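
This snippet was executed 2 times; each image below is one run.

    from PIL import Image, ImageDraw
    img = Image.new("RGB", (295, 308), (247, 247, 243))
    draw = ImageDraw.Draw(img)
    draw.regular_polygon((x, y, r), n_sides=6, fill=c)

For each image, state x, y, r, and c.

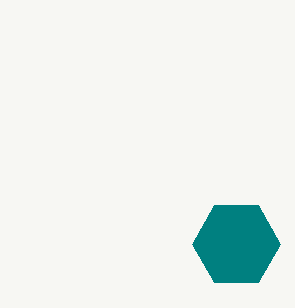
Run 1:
x = 236
y = 244
r = 44
c = 'teal'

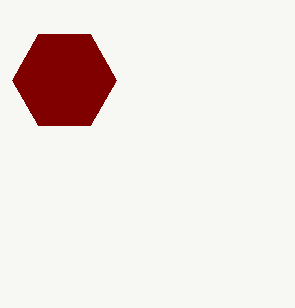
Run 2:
x = 64
y = 80
r = 52
c = 'maroon'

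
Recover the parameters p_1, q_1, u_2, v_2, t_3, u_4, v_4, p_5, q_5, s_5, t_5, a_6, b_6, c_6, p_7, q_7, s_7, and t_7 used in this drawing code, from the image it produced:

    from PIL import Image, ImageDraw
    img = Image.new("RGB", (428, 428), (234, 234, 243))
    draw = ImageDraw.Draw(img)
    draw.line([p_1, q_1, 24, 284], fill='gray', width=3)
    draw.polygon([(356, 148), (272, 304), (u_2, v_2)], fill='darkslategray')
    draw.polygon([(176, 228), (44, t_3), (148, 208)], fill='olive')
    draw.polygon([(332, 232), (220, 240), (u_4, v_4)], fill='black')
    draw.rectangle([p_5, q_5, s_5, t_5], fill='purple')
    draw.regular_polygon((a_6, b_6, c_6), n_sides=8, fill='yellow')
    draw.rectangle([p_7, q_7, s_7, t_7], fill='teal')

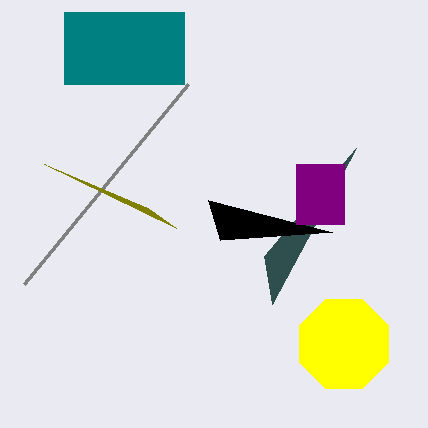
p_1 = 188, q_1 = 84, u_2 = 264, v_2 = 256, t_3 = 164, u_4 = 208, v_4 = 200, p_5 = 296, q_5 = 164, s_5 = 344, t_5 = 224, a_6 = 344, b_6 = 344, c_6 = 48, p_7 = 64, q_7 = 12, s_7 = 184, t_7 = 84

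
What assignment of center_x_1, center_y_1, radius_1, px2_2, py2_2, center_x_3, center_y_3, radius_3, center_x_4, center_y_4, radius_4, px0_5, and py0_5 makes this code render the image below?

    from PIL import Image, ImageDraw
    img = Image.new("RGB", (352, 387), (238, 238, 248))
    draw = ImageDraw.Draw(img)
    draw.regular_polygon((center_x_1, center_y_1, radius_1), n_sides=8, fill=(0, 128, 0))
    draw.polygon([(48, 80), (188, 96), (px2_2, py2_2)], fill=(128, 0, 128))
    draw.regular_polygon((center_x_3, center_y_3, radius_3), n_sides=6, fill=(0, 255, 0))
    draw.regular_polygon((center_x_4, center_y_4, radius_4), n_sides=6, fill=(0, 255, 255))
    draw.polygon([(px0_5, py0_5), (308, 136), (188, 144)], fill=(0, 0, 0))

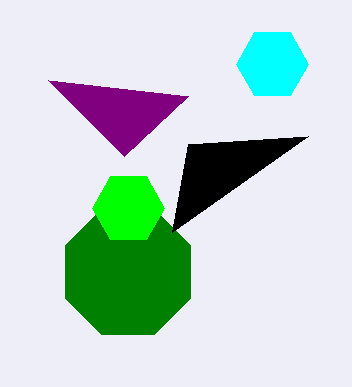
center_x_1 = 128; center_y_1 = 272; radius_1 = 68; px2_2 = 124; py2_2 = 156; center_x_3 = 128; center_y_3 = 208; radius_3 = 36; center_x_4 = 272; center_y_4 = 64; radius_4 = 36; px0_5 = 172; py0_5 = 232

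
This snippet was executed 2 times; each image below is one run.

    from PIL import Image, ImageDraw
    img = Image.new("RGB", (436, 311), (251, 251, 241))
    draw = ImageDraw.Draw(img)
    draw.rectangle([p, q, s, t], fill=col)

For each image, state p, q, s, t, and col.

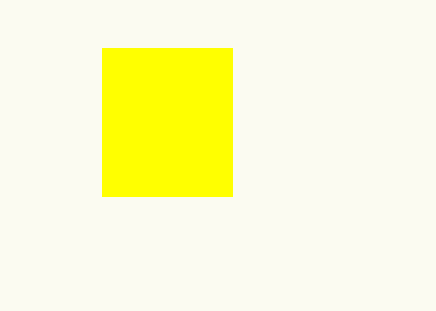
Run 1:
p = 102
q = 48
s = 232
t = 196
col = 'yellow'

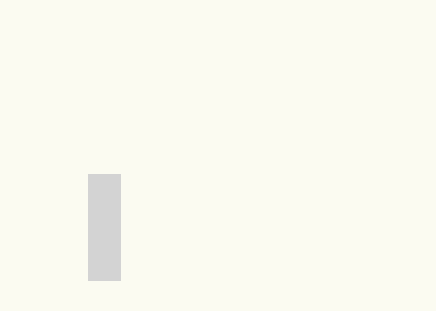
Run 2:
p = 88
q = 174
s = 120
t = 280
col = 'lightgray'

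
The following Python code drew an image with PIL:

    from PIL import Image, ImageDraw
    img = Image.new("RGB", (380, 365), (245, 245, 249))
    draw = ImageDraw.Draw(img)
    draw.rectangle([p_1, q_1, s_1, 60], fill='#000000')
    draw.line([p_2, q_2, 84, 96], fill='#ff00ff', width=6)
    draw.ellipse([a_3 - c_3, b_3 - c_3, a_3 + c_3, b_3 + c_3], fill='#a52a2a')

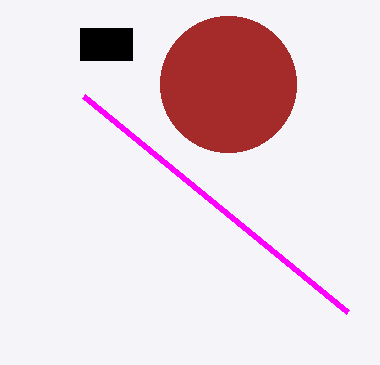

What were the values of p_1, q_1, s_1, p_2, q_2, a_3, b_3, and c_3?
p_1 = 80; q_1 = 28; s_1 = 132; p_2 = 348; q_2 = 312; a_3 = 228; b_3 = 84; c_3 = 68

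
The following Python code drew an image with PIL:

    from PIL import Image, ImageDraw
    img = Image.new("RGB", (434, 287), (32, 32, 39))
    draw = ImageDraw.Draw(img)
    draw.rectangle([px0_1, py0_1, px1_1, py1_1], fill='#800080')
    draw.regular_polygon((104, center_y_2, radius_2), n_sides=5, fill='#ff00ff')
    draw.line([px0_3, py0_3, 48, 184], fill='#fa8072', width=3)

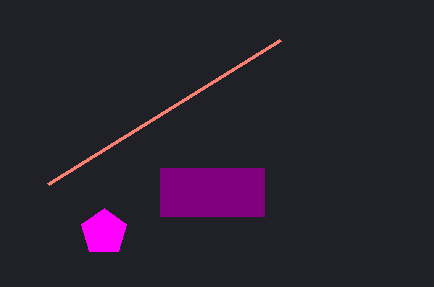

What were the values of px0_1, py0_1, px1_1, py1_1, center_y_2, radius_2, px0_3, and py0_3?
px0_1 = 160
py0_1 = 168
px1_1 = 264
py1_1 = 216
center_y_2 = 232
radius_2 = 24
px0_3 = 280
py0_3 = 40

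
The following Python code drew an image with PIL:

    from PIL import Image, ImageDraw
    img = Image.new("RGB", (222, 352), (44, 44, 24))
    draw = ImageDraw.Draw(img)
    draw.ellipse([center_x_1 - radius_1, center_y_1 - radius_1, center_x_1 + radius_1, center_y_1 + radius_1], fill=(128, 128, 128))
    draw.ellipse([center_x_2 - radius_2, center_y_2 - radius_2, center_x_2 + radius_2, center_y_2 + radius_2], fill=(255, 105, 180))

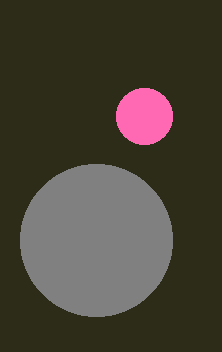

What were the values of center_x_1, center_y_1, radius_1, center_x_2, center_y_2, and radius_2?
center_x_1 = 96, center_y_1 = 240, radius_1 = 76, center_x_2 = 144, center_y_2 = 116, radius_2 = 28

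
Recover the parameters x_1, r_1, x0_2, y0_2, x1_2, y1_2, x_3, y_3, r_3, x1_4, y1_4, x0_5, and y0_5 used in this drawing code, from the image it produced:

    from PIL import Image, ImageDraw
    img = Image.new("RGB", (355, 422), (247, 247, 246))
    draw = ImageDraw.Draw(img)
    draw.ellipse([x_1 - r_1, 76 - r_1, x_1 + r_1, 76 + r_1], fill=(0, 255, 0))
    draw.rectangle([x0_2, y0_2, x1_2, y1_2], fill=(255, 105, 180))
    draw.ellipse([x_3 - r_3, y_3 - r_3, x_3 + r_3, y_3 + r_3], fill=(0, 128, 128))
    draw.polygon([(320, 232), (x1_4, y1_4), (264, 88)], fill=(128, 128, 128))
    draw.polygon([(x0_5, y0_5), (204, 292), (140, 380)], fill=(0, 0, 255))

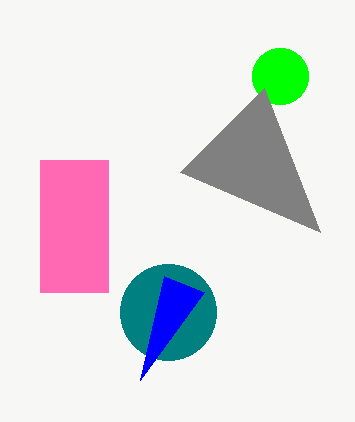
x_1 = 280; r_1 = 28; x0_2 = 40; y0_2 = 160; x1_2 = 108; y1_2 = 292; x_3 = 168; y_3 = 312; r_3 = 48; x1_4 = 180; y1_4 = 172; x0_5 = 164; y0_5 = 276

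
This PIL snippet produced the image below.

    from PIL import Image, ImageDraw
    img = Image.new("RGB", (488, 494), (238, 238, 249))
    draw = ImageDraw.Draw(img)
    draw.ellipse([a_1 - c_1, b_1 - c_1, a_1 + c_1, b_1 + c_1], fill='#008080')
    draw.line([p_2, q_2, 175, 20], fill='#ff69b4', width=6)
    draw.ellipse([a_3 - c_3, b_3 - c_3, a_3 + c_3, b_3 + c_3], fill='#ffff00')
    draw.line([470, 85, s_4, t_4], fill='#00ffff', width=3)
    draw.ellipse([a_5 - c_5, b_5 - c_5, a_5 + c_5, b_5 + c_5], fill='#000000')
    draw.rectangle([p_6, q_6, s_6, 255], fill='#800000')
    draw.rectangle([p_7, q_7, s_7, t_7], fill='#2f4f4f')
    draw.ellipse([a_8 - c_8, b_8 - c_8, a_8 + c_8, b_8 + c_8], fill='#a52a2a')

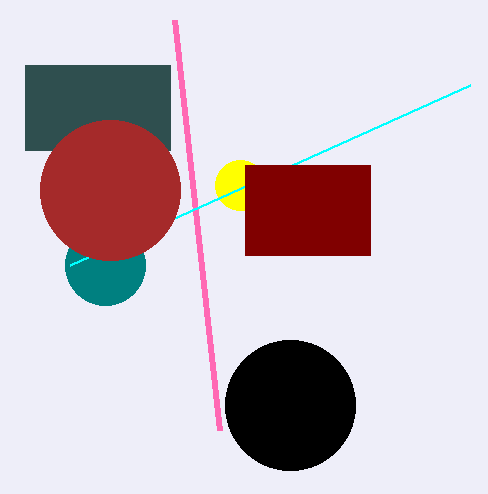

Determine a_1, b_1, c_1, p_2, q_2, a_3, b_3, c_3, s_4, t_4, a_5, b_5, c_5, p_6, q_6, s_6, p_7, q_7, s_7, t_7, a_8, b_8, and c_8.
a_1 = 105, b_1 = 265, c_1 = 40, p_2 = 220, q_2 = 430, a_3 = 240, b_3 = 185, c_3 = 25, s_4 = 70, t_4 = 265, a_5 = 290, b_5 = 405, c_5 = 65, p_6 = 245, q_6 = 165, s_6 = 370, p_7 = 25, q_7 = 65, s_7 = 170, t_7 = 150, a_8 = 110, b_8 = 190, c_8 = 70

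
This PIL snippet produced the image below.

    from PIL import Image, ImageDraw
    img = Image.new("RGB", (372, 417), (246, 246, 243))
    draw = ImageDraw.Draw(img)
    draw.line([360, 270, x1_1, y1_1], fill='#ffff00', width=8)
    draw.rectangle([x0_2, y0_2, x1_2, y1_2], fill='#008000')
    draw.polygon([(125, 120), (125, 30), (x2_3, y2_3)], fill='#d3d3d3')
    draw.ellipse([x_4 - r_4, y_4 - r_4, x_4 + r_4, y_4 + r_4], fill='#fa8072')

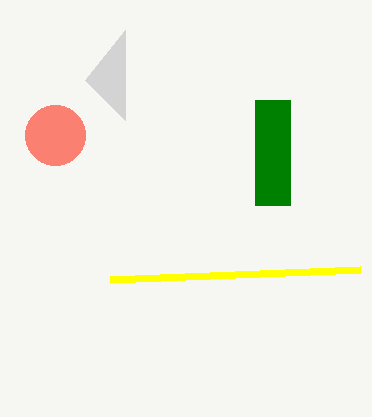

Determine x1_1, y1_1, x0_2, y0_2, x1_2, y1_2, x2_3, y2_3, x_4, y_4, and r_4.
x1_1 = 110; y1_1 = 280; x0_2 = 255; y0_2 = 100; x1_2 = 290; y1_2 = 205; x2_3 = 85; y2_3 = 80; x_4 = 55; y_4 = 135; r_4 = 30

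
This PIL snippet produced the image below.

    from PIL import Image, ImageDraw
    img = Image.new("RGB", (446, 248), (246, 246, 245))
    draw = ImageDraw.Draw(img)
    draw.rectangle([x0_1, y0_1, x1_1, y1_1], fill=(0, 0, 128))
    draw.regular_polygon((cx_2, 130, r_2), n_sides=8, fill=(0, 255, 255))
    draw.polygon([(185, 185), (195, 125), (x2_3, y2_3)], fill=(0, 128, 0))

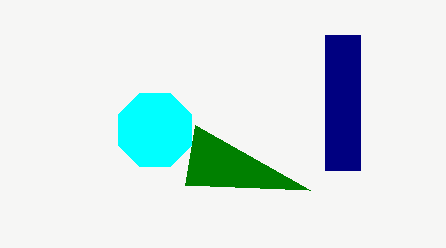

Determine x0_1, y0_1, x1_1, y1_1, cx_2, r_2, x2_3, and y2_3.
x0_1 = 325
y0_1 = 35
x1_1 = 360
y1_1 = 170
cx_2 = 155
r_2 = 40
x2_3 = 310
y2_3 = 190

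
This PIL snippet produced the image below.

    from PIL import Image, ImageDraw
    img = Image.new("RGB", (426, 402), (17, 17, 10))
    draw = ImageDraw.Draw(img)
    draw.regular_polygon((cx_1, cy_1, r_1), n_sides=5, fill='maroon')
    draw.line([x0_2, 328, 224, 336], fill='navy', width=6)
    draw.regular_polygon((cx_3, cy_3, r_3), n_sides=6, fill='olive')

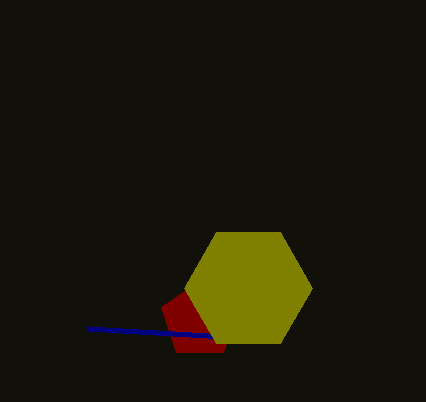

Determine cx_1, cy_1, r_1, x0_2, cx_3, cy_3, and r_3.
cx_1 = 200, cy_1 = 320, r_1 = 40, x0_2 = 88, cx_3 = 248, cy_3 = 288, r_3 = 64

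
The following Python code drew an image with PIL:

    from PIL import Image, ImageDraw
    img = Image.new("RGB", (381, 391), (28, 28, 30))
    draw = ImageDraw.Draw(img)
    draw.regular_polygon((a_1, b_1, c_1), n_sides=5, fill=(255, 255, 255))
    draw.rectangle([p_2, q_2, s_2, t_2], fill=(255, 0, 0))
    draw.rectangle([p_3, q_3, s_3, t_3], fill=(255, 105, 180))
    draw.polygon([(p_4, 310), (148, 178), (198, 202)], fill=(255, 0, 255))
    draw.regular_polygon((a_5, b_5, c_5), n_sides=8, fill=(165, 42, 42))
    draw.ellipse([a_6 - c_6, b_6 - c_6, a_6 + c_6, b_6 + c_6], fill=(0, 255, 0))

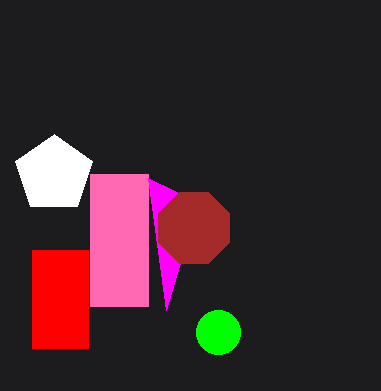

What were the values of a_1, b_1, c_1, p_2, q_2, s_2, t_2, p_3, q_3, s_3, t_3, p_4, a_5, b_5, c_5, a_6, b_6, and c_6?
a_1 = 54; b_1 = 174; c_1 = 40; p_2 = 32; q_2 = 250; s_2 = 88; t_2 = 348; p_3 = 90; q_3 = 174; s_3 = 148; t_3 = 306; p_4 = 166; a_5 = 194; b_5 = 228; c_5 = 38; a_6 = 218; b_6 = 332; c_6 = 22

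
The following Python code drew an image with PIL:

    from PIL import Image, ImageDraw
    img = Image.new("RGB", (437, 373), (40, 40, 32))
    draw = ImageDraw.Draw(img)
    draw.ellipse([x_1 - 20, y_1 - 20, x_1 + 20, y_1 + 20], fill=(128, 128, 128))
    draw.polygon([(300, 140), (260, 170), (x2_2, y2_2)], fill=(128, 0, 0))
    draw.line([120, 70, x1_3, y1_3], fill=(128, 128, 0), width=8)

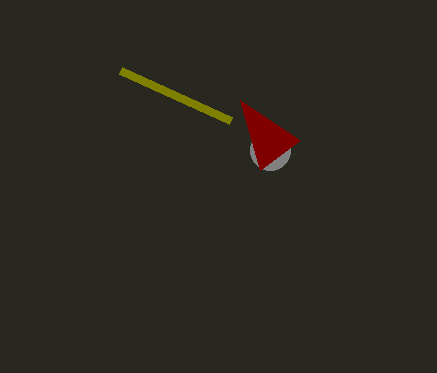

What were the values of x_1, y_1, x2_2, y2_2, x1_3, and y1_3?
x_1 = 270; y_1 = 150; x2_2 = 240; y2_2 = 100; x1_3 = 230; y1_3 = 120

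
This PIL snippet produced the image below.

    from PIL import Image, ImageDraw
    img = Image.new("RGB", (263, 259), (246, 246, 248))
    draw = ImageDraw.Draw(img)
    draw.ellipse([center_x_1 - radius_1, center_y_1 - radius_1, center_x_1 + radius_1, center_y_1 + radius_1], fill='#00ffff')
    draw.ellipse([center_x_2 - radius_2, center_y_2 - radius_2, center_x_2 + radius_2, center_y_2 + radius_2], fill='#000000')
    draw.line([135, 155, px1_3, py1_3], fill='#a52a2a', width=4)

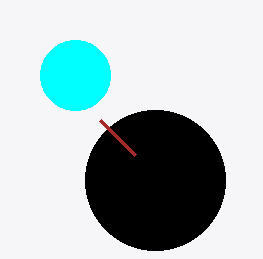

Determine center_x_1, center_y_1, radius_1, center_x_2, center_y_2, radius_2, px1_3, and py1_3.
center_x_1 = 75; center_y_1 = 75; radius_1 = 35; center_x_2 = 155; center_y_2 = 180; radius_2 = 70; px1_3 = 100; py1_3 = 120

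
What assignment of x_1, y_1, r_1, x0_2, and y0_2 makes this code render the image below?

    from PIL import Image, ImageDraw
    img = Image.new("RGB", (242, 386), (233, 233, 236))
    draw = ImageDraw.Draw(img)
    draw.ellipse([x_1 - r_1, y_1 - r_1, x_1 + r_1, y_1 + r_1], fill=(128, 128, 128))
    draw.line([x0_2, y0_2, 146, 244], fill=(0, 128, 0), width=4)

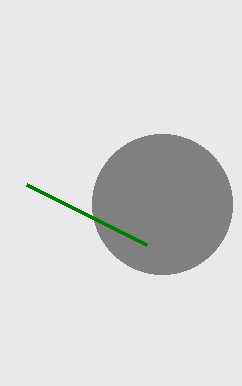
x_1 = 162
y_1 = 204
r_1 = 70
x0_2 = 26
y0_2 = 184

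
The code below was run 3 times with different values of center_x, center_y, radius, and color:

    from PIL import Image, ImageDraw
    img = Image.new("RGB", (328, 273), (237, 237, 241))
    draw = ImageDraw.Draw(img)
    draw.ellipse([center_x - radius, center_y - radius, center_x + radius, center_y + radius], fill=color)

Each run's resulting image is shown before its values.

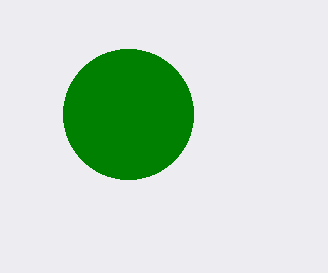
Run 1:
center_x = 128
center_y = 114
radius = 65
color = 'green'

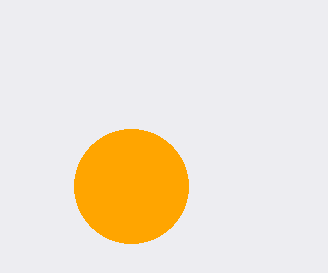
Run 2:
center_x = 131, center_y = 186, radius = 57, color = 'orange'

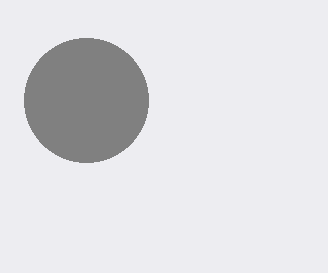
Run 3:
center_x = 86; center_y = 100; radius = 62; color = 'gray'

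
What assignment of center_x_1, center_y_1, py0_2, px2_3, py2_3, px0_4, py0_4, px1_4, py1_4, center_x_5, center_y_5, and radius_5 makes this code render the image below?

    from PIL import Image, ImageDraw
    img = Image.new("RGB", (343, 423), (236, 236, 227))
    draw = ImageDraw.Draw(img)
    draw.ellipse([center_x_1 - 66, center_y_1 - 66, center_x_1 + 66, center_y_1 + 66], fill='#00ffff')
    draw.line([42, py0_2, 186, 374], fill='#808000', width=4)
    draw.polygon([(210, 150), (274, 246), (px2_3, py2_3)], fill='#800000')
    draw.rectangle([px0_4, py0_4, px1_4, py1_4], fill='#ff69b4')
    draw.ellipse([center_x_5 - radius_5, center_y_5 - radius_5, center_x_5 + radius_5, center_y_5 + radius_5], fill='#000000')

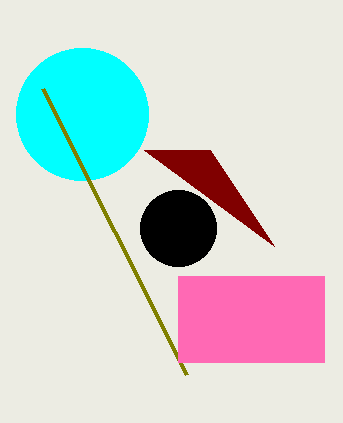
center_x_1 = 82
center_y_1 = 114
py0_2 = 88
px2_3 = 144
py2_3 = 150
px0_4 = 178
py0_4 = 276
px1_4 = 324
py1_4 = 362
center_x_5 = 178
center_y_5 = 228
radius_5 = 38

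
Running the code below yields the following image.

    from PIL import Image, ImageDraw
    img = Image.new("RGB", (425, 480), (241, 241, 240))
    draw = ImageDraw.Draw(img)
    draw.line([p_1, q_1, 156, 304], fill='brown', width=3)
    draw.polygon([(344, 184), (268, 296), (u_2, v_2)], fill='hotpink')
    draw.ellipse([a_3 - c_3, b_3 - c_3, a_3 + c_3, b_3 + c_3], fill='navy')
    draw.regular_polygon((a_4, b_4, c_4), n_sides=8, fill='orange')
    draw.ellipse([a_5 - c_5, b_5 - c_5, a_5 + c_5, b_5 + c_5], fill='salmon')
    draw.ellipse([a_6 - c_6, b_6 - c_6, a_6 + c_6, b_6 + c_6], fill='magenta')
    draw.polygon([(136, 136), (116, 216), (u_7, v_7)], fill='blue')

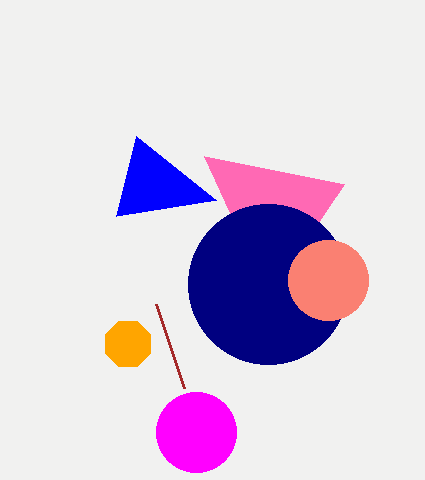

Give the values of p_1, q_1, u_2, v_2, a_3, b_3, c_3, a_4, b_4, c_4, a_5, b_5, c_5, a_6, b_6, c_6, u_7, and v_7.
p_1 = 184
q_1 = 388
u_2 = 204
v_2 = 156
a_3 = 268
b_3 = 284
c_3 = 80
a_4 = 128
b_4 = 344
c_4 = 24
a_5 = 328
b_5 = 280
c_5 = 40
a_6 = 196
b_6 = 432
c_6 = 40
u_7 = 216
v_7 = 200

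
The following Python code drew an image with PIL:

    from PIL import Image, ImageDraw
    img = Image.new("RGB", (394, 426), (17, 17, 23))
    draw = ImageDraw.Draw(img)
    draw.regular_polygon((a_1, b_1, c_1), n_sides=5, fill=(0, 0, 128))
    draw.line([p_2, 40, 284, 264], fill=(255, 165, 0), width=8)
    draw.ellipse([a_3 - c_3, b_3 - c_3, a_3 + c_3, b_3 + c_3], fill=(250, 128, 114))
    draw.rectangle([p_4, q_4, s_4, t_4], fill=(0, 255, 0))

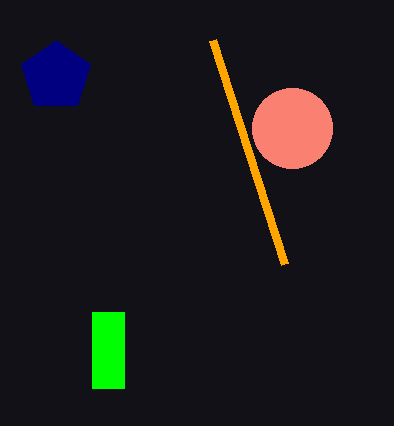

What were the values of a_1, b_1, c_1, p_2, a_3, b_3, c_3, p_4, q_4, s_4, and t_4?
a_1 = 56; b_1 = 76; c_1 = 36; p_2 = 212; a_3 = 292; b_3 = 128; c_3 = 40; p_4 = 92; q_4 = 312; s_4 = 124; t_4 = 388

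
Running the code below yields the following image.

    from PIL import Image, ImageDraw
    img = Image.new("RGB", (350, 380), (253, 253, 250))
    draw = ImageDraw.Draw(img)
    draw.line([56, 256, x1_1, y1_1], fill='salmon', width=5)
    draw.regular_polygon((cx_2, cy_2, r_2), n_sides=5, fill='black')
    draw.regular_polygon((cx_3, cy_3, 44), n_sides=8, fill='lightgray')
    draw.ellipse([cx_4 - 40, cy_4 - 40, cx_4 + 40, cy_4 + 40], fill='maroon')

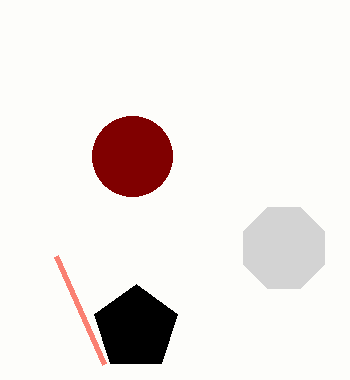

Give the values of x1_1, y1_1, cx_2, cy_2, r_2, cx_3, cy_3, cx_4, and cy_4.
x1_1 = 104, y1_1 = 364, cx_2 = 136, cy_2 = 328, r_2 = 44, cx_3 = 284, cy_3 = 248, cx_4 = 132, cy_4 = 156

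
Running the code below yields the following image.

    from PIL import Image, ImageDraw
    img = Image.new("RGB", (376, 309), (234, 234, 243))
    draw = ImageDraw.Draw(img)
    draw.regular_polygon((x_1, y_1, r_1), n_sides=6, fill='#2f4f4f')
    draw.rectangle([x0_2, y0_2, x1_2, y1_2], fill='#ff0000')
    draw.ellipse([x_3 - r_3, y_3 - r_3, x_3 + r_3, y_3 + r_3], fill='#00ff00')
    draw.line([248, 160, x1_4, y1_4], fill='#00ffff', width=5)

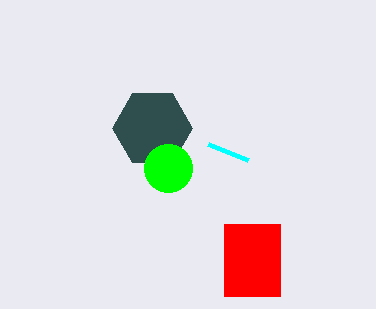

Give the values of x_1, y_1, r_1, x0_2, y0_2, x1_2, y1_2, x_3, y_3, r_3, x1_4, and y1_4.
x_1 = 152, y_1 = 128, r_1 = 40, x0_2 = 224, y0_2 = 224, x1_2 = 280, y1_2 = 296, x_3 = 168, y_3 = 168, r_3 = 24, x1_4 = 208, y1_4 = 144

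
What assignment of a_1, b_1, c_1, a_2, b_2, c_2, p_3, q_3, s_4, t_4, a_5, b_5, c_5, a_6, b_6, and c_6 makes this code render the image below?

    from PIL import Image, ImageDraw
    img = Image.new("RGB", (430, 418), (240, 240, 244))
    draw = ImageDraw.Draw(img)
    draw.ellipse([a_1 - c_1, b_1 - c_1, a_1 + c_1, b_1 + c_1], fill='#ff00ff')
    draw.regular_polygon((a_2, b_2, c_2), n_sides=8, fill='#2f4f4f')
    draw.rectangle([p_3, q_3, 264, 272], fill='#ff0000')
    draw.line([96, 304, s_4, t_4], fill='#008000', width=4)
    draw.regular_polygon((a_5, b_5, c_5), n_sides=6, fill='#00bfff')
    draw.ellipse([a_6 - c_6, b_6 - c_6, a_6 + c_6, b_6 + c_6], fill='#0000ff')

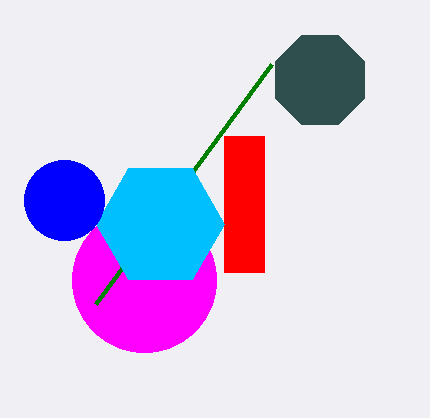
a_1 = 144
b_1 = 280
c_1 = 72
a_2 = 320
b_2 = 80
c_2 = 48
p_3 = 224
q_3 = 136
s_4 = 272
t_4 = 64
a_5 = 160
b_5 = 224
c_5 = 64
a_6 = 64
b_6 = 200
c_6 = 40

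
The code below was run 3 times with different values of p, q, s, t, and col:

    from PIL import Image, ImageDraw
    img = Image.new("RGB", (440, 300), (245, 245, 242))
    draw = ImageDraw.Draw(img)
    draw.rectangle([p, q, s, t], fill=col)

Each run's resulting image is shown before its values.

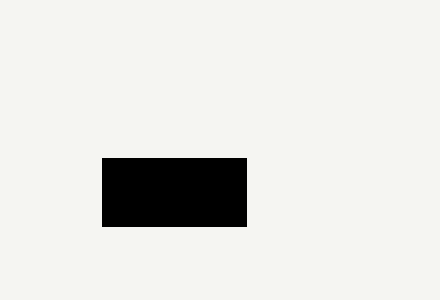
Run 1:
p = 102; q = 158; s = 246; t = 226; col = 'black'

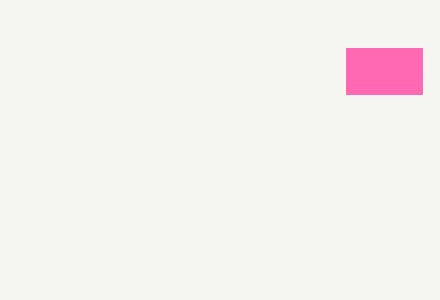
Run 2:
p = 346; q = 48; s = 422; t = 94; col = 'hotpink'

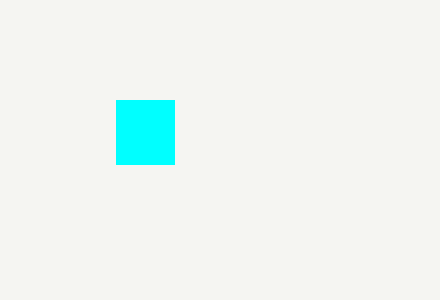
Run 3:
p = 116, q = 100, s = 174, t = 164, col = 'cyan'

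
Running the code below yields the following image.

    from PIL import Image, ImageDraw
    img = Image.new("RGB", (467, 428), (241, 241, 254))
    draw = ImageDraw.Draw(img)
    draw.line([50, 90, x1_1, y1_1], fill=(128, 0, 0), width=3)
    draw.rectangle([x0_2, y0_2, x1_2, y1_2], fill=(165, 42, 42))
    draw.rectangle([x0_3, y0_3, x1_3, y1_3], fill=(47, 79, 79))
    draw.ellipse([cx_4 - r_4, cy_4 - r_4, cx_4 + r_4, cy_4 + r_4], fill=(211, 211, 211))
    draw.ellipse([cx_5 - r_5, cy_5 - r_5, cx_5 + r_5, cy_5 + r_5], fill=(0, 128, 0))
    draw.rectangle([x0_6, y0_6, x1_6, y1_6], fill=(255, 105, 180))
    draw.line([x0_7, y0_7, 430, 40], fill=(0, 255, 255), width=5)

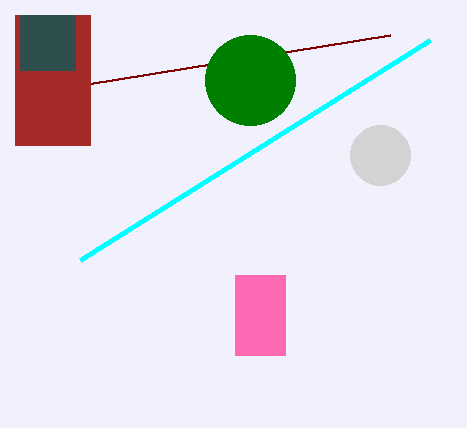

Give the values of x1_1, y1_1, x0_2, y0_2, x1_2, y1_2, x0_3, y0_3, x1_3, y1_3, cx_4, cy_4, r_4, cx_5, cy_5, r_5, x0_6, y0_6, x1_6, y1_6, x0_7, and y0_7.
x1_1 = 390; y1_1 = 35; x0_2 = 15; y0_2 = 15; x1_2 = 90; y1_2 = 145; x0_3 = 20; y0_3 = 15; x1_3 = 75; y1_3 = 70; cx_4 = 380; cy_4 = 155; r_4 = 30; cx_5 = 250; cy_5 = 80; r_5 = 45; x0_6 = 235; y0_6 = 275; x1_6 = 285; y1_6 = 355; x0_7 = 80; y0_7 = 260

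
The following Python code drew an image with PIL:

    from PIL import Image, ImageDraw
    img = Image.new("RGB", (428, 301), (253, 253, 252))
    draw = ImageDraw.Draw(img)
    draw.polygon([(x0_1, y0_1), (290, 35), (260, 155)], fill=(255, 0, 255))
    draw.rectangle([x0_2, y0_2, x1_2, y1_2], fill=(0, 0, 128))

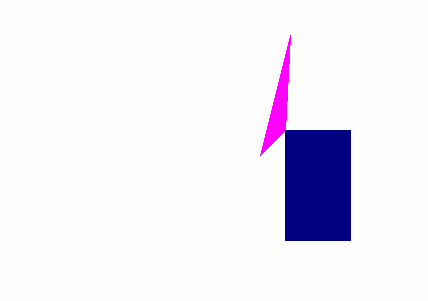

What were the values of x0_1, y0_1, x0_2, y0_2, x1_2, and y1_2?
x0_1 = 285, y0_1 = 130, x0_2 = 285, y0_2 = 130, x1_2 = 350, y1_2 = 240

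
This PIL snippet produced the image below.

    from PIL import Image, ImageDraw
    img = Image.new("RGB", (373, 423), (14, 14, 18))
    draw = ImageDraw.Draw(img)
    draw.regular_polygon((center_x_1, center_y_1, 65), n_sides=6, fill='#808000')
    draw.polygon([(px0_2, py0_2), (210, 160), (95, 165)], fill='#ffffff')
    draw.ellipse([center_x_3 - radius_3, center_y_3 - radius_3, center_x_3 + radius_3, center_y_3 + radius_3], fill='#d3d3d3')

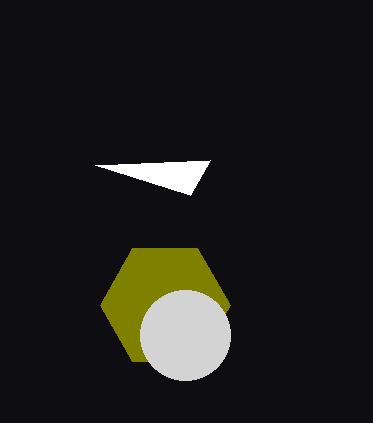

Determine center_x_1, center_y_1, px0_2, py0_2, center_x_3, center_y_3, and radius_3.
center_x_1 = 165; center_y_1 = 305; px0_2 = 190; py0_2 = 195; center_x_3 = 185; center_y_3 = 335; radius_3 = 45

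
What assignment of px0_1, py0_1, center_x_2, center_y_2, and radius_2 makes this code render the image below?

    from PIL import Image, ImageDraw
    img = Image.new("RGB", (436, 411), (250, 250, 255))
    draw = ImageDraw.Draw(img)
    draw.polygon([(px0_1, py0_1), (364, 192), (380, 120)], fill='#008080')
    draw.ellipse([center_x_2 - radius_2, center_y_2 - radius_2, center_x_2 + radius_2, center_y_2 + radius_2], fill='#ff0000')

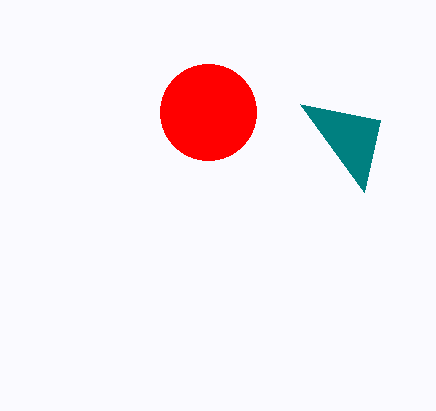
px0_1 = 300; py0_1 = 104; center_x_2 = 208; center_y_2 = 112; radius_2 = 48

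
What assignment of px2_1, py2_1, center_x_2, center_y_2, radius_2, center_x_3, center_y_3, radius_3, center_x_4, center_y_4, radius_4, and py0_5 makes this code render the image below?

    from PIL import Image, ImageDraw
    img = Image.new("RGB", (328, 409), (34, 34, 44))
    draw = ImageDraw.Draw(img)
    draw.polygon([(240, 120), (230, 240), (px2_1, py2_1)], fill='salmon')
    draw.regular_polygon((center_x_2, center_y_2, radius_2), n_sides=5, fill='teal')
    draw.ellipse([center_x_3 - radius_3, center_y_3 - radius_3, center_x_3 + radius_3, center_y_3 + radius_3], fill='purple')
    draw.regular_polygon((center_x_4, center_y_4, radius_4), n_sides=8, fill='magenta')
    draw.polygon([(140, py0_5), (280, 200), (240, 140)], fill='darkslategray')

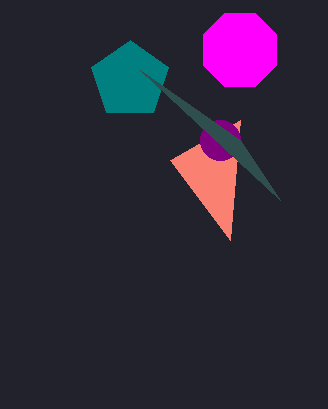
px2_1 = 170, py2_1 = 160, center_x_2 = 130, center_y_2 = 80, radius_2 = 40, center_x_3 = 220, center_y_3 = 140, radius_3 = 20, center_x_4 = 240, center_y_4 = 50, radius_4 = 40, py0_5 = 70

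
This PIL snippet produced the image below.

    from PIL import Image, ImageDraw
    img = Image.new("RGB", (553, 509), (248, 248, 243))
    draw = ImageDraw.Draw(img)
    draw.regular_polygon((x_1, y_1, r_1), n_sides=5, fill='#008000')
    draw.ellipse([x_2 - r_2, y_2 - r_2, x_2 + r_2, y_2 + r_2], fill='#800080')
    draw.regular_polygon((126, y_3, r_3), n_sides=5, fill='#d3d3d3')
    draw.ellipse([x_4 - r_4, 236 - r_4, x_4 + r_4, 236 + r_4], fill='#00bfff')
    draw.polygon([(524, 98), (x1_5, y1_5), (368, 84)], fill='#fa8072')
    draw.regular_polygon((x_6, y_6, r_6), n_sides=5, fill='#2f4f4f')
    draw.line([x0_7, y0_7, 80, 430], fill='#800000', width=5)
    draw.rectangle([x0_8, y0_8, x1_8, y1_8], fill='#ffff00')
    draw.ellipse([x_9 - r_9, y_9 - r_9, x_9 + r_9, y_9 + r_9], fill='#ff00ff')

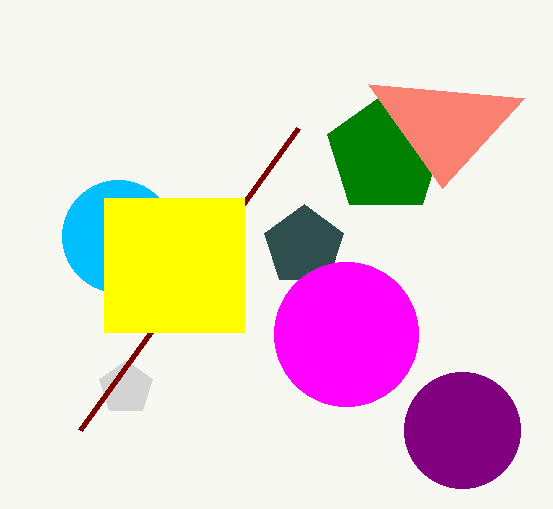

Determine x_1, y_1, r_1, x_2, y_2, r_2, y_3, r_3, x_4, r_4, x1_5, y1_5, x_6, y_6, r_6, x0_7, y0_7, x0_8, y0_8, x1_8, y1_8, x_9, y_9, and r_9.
x_1 = 386, y_1 = 154, r_1 = 62, x_2 = 462, y_2 = 430, r_2 = 58, y_3 = 388, r_3 = 28, x_4 = 118, r_4 = 56, x1_5 = 442, y1_5 = 188, x_6 = 304, y_6 = 246, r_6 = 42, x0_7 = 298, y0_7 = 128, x0_8 = 104, y0_8 = 198, x1_8 = 244, y1_8 = 332, x_9 = 346, y_9 = 334, r_9 = 72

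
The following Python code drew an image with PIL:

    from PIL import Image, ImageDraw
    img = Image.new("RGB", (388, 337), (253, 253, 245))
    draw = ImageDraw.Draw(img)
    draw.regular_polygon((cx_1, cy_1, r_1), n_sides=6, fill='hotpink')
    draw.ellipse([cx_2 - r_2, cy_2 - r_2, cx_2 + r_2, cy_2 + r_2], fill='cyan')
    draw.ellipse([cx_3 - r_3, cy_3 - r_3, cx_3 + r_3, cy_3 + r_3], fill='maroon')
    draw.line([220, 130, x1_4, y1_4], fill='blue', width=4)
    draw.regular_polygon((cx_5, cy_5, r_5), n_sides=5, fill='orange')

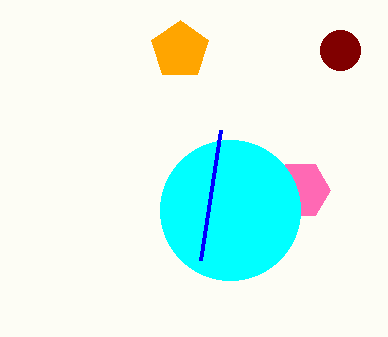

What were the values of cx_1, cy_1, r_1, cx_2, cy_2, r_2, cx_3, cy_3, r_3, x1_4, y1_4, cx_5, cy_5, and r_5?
cx_1 = 300
cy_1 = 190
r_1 = 30
cx_2 = 230
cy_2 = 210
r_2 = 70
cx_3 = 340
cy_3 = 50
r_3 = 20
x1_4 = 200
y1_4 = 260
cx_5 = 180
cy_5 = 50
r_5 = 30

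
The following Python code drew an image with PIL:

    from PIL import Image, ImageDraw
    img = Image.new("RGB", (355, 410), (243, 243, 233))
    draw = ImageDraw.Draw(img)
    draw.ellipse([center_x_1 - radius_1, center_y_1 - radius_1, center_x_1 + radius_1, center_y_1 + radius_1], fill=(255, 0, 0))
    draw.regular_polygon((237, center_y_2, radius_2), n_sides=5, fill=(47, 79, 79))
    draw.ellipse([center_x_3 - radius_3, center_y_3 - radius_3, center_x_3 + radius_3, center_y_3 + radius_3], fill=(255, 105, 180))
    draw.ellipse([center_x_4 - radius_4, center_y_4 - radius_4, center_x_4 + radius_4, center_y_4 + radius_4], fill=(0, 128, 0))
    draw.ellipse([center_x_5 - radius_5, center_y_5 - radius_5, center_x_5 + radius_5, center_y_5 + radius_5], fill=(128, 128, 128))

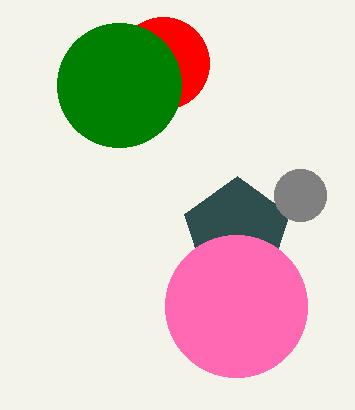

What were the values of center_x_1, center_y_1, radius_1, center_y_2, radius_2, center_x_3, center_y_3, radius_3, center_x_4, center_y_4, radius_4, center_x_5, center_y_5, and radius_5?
center_x_1 = 163, center_y_1 = 63, radius_1 = 46, center_y_2 = 231, radius_2 = 55, center_x_3 = 236, center_y_3 = 306, radius_3 = 71, center_x_4 = 119, center_y_4 = 85, radius_4 = 62, center_x_5 = 300, center_y_5 = 195, radius_5 = 26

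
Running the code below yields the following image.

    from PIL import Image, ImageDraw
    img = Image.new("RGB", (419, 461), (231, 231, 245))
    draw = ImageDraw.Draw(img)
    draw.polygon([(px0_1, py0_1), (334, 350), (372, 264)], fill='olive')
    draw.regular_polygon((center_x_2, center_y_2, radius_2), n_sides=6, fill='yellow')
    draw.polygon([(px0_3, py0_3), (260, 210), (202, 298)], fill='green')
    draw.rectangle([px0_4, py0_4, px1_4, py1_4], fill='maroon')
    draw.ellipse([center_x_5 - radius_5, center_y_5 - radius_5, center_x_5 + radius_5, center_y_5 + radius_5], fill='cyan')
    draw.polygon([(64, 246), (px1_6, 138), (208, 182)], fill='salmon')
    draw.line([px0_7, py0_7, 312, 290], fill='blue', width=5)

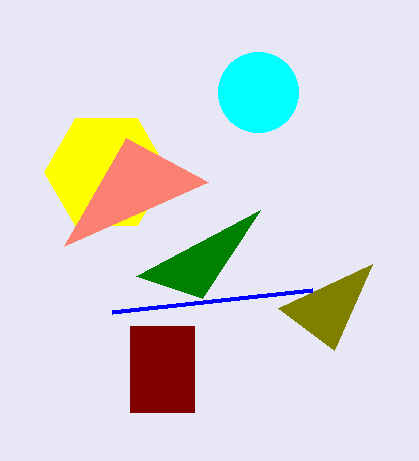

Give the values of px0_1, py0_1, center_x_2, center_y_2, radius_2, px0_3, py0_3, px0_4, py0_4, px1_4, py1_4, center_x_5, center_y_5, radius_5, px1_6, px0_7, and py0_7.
px0_1 = 278
py0_1 = 308
center_x_2 = 106
center_y_2 = 172
radius_2 = 62
px0_3 = 136
py0_3 = 276
px0_4 = 130
py0_4 = 326
px1_4 = 194
py1_4 = 412
center_x_5 = 258
center_y_5 = 92
radius_5 = 40
px1_6 = 126
px0_7 = 112
py0_7 = 312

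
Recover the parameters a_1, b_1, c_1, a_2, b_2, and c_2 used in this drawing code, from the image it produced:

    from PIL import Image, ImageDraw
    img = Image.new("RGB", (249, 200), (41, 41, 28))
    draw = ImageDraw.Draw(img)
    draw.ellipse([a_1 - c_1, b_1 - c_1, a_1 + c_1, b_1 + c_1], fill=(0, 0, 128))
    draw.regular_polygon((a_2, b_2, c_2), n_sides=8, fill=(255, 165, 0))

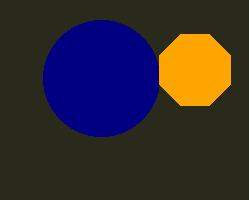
a_1 = 101; b_1 = 78; c_1 = 58; a_2 = 195; b_2 = 70; c_2 = 38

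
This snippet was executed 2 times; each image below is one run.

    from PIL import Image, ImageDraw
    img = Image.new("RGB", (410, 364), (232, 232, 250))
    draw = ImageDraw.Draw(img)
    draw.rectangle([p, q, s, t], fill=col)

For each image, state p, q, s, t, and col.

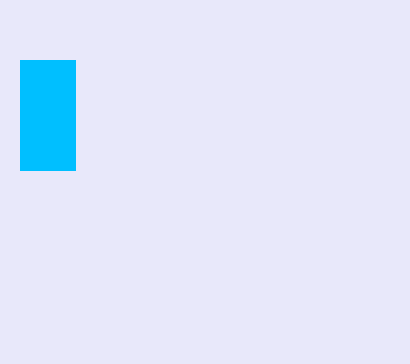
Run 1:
p = 20, q = 60, s = 75, t = 170, col = 'deepskyblue'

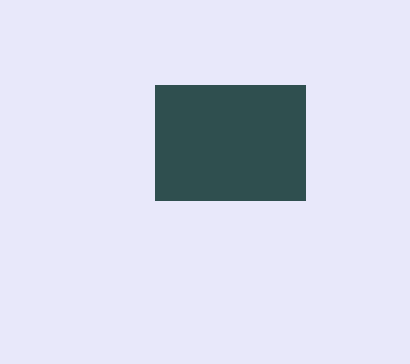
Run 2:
p = 155, q = 85, s = 305, t = 200, col = 'darkslategray'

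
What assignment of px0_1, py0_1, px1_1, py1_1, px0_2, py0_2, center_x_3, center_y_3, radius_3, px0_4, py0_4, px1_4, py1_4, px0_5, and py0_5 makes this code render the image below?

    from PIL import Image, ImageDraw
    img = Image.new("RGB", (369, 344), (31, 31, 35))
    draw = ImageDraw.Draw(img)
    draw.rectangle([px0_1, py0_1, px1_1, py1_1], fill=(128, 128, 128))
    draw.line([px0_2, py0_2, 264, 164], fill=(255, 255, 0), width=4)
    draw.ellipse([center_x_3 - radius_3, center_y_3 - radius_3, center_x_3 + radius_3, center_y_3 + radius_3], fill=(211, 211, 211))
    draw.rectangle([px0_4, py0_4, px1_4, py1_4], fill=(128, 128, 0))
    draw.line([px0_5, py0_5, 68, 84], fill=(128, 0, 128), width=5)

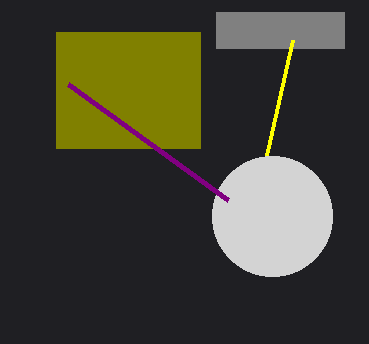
px0_1 = 216
py0_1 = 12
px1_1 = 344
py1_1 = 48
px0_2 = 292
py0_2 = 40
center_x_3 = 272
center_y_3 = 216
radius_3 = 60
px0_4 = 56
py0_4 = 32
px1_4 = 200
py1_4 = 148
px0_5 = 228
py0_5 = 200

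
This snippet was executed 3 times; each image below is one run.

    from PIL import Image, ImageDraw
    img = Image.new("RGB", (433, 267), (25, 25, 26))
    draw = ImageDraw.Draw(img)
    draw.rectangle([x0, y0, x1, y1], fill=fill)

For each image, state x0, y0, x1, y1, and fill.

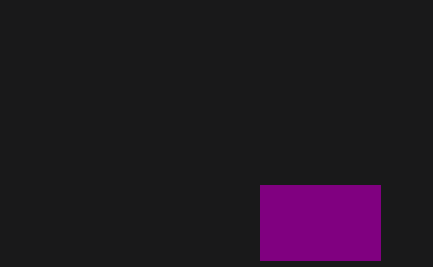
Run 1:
x0 = 260; y0 = 185; x1 = 380; y1 = 260; fill = 'purple'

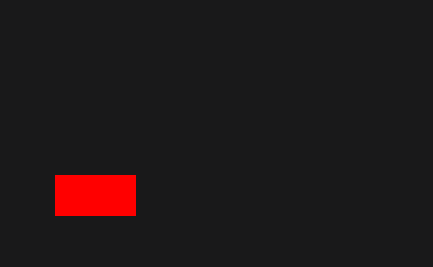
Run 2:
x0 = 55; y0 = 175; x1 = 135; y1 = 215; fill = 'red'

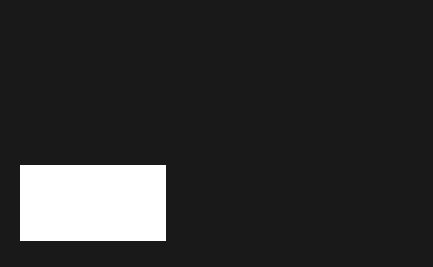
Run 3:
x0 = 20, y0 = 165, x1 = 165, y1 = 240, fill = 'white'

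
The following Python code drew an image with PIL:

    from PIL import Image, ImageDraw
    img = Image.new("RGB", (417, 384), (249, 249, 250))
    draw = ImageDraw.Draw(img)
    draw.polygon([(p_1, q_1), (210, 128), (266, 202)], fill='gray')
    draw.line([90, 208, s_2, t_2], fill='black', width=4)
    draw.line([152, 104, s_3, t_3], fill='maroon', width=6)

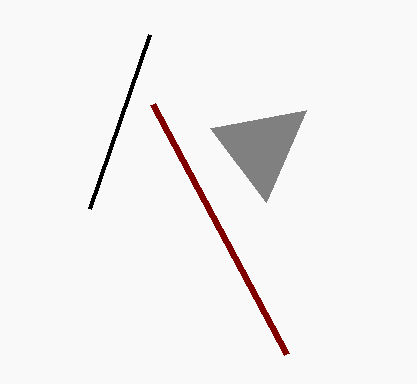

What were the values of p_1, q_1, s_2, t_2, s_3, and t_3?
p_1 = 306
q_1 = 110
s_2 = 150
t_2 = 34
s_3 = 286
t_3 = 354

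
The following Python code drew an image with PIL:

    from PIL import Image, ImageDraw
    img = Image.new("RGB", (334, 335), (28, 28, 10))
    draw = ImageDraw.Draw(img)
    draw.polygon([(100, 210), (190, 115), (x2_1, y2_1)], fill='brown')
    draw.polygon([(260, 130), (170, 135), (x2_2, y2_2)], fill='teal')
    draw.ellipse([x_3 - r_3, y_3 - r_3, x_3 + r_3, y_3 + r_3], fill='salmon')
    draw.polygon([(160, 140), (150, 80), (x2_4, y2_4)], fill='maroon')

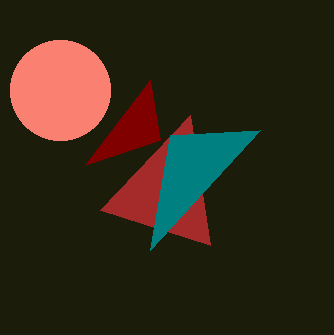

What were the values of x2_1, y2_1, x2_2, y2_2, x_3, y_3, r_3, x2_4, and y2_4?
x2_1 = 210, y2_1 = 245, x2_2 = 150, y2_2 = 250, x_3 = 60, y_3 = 90, r_3 = 50, x2_4 = 85, y2_4 = 165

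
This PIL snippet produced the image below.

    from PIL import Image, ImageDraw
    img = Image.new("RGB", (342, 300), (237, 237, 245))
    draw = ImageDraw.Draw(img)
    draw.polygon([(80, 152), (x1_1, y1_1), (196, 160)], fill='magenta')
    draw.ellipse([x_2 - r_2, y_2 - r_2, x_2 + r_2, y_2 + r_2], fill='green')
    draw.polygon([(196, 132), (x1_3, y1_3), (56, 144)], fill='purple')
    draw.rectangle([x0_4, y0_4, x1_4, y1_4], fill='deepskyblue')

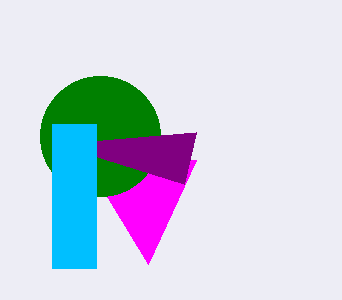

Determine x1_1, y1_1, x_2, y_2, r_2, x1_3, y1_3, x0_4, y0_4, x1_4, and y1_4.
x1_1 = 148
y1_1 = 264
x_2 = 100
y_2 = 136
r_2 = 60
x1_3 = 184
y1_3 = 184
x0_4 = 52
y0_4 = 124
x1_4 = 96
y1_4 = 268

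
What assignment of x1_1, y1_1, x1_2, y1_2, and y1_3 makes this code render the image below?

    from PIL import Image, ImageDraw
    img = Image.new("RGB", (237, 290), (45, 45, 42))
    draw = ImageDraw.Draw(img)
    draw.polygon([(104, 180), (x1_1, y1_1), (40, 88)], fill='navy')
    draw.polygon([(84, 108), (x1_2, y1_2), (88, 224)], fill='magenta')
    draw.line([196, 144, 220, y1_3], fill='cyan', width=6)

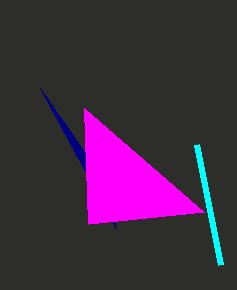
x1_1 = 116
y1_1 = 228
x1_2 = 204
y1_2 = 212
y1_3 = 264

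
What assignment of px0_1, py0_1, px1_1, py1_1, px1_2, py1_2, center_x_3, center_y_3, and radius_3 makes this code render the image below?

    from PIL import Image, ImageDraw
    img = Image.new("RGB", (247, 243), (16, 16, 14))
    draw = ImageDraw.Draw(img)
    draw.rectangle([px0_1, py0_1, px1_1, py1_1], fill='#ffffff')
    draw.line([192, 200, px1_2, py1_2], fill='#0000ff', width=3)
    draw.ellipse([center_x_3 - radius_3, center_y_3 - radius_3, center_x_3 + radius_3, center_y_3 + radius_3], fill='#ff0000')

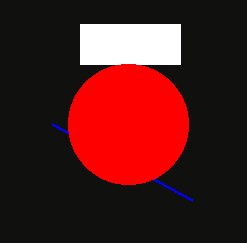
px0_1 = 80, py0_1 = 24, px1_1 = 180, py1_1 = 64, px1_2 = 52, py1_2 = 124, center_x_3 = 128, center_y_3 = 124, radius_3 = 60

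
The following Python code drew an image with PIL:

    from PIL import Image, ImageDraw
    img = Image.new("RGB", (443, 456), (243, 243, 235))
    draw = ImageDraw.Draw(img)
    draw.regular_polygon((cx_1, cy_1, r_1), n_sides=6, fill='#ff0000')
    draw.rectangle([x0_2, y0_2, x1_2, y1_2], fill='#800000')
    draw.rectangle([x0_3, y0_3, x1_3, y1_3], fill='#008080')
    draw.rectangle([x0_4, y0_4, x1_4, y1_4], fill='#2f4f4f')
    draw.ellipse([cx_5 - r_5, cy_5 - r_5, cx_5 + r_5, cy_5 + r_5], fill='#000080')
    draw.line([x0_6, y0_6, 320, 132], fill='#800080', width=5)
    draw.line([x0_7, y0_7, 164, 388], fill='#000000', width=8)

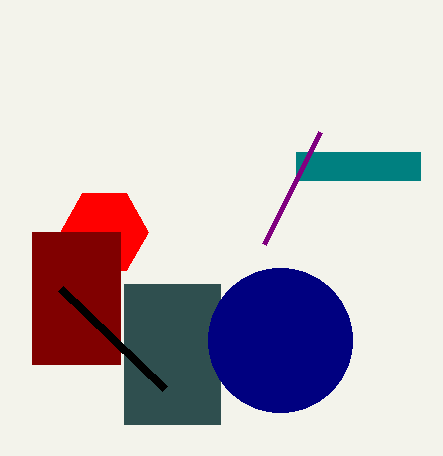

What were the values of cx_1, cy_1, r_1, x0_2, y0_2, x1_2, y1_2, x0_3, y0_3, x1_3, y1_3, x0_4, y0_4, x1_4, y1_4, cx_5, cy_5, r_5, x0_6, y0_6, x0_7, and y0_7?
cx_1 = 104, cy_1 = 232, r_1 = 44, x0_2 = 32, y0_2 = 232, x1_2 = 120, y1_2 = 364, x0_3 = 296, y0_3 = 152, x1_3 = 420, y1_3 = 180, x0_4 = 124, y0_4 = 284, x1_4 = 220, y1_4 = 424, cx_5 = 280, cy_5 = 340, r_5 = 72, x0_6 = 264, y0_6 = 244, x0_7 = 60, y0_7 = 288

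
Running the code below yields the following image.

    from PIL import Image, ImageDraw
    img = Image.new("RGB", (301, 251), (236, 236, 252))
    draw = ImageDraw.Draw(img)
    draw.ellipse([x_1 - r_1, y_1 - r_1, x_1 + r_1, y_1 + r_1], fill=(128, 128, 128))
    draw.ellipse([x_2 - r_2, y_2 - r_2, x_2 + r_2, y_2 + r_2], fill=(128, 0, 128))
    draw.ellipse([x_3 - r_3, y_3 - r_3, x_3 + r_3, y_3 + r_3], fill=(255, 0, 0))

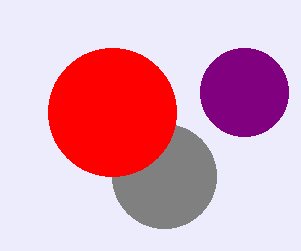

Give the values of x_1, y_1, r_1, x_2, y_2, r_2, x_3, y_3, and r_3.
x_1 = 164, y_1 = 176, r_1 = 52, x_2 = 244, y_2 = 92, r_2 = 44, x_3 = 112, y_3 = 112, r_3 = 64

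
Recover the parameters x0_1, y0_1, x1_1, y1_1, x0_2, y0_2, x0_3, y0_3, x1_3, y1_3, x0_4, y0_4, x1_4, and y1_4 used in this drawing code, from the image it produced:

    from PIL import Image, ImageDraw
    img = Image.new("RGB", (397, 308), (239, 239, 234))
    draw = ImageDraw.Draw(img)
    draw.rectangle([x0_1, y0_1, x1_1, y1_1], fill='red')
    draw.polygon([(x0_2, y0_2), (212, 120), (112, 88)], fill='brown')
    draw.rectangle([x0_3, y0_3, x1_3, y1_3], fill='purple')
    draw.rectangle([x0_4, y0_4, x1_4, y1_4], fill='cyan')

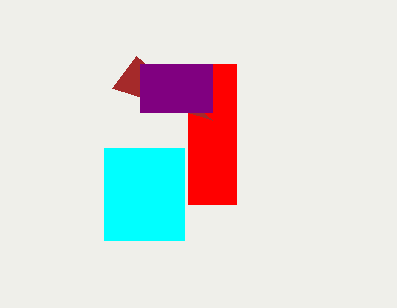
x0_1 = 188; y0_1 = 64; x1_1 = 236; y1_1 = 204; x0_2 = 136; y0_2 = 56; x0_3 = 140; y0_3 = 64; x1_3 = 212; y1_3 = 112; x0_4 = 104; y0_4 = 148; x1_4 = 184; y1_4 = 240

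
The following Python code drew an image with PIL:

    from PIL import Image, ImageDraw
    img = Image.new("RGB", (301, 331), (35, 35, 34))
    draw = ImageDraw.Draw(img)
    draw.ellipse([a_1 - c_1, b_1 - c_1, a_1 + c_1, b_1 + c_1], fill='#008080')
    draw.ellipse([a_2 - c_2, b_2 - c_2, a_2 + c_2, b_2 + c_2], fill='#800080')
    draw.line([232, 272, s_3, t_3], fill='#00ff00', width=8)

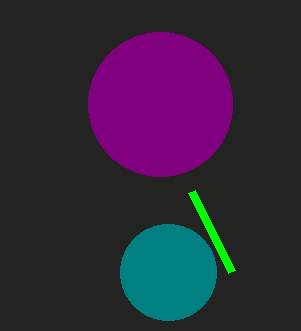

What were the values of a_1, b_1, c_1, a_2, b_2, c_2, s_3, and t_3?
a_1 = 168, b_1 = 272, c_1 = 48, a_2 = 160, b_2 = 104, c_2 = 72, s_3 = 192, t_3 = 192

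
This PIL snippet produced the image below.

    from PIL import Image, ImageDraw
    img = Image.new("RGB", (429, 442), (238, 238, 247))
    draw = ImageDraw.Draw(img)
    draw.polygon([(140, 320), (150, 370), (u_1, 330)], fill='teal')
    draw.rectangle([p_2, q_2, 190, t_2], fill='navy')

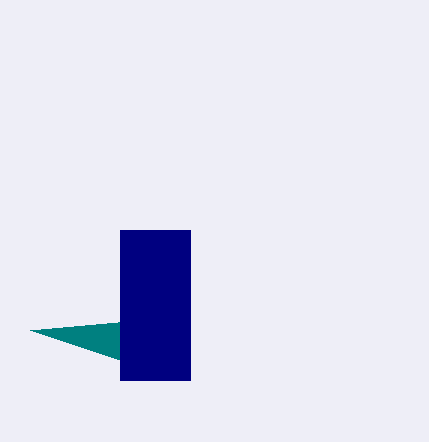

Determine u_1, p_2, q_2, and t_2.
u_1 = 30
p_2 = 120
q_2 = 230
t_2 = 380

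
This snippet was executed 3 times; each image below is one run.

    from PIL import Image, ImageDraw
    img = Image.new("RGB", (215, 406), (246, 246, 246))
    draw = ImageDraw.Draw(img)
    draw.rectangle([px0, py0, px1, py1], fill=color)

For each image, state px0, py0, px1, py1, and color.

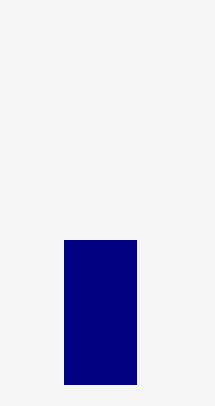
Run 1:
px0 = 64; py0 = 240; px1 = 136; py1 = 384; color = 'navy'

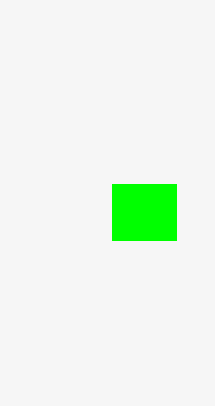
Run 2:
px0 = 112
py0 = 184
px1 = 176
py1 = 240
color = 'lime'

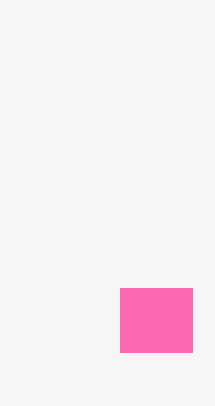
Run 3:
px0 = 120, py0 = 288, px1 = 192, py1 = 352, color = 'hotpink'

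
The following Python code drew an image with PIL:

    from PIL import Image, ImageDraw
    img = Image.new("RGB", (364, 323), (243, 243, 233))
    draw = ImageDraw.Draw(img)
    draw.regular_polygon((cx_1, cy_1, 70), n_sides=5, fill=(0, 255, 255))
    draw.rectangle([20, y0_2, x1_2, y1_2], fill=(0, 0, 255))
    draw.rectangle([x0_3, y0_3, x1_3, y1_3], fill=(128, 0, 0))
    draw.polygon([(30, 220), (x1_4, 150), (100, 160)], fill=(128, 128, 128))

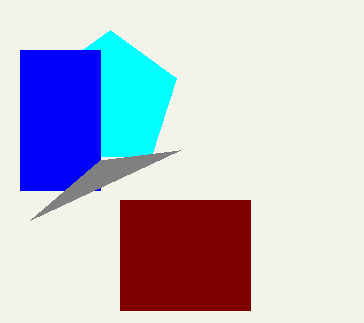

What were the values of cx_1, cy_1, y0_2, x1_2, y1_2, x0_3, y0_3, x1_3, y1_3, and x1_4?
cx_1 = 110, cy_1 = 100, y0_2 = 50, x1_2 = 100, y1_2 = 190, x0_3 = 120, y0_3 = 200, x1_3 = 250, y1_3 = 310, x1_4 = 180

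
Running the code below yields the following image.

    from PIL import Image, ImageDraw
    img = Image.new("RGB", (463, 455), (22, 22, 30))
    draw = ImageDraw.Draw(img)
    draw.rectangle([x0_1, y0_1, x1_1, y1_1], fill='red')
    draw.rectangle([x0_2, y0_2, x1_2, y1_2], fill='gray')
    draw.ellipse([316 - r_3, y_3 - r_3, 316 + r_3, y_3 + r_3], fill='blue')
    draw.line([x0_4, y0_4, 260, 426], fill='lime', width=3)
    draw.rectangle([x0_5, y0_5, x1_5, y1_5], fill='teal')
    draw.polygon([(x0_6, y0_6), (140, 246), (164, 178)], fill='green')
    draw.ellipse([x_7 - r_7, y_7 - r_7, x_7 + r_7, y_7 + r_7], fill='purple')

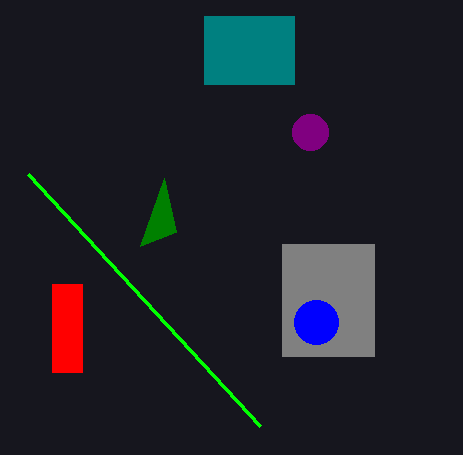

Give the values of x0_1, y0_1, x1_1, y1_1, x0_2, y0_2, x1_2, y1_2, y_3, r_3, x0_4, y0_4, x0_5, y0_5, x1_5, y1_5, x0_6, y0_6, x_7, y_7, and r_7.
x0_1 = 52, y0_1 = 284, x1_1 = 82, y1_1 = 372, x0_2 = 282, y0_2 = 244, x1_2 = 374, y1_2 = 356, y_3 = 322, r_3 = 22, x0_4 = 28, y0_4 = 174, x0_5 = 204, y0_5 = 16, x1_5 = 294, y1_5 = 84, x0_6 = 176, y0_6 = 232, x_7 = 310, y_7 = 132, r_7 = 18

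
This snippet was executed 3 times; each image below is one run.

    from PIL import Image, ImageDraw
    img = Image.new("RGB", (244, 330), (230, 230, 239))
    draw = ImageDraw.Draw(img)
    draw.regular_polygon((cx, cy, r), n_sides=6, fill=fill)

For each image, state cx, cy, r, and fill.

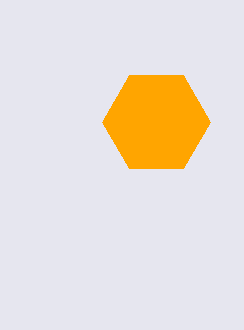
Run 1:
cx = 156, cy = 122, r = 54, fill = 'orange'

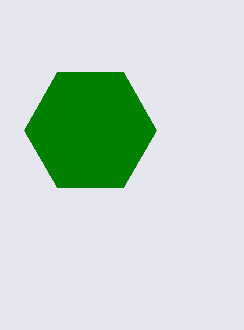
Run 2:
cx = 90; cy = 130; r = 66; fill = 'green'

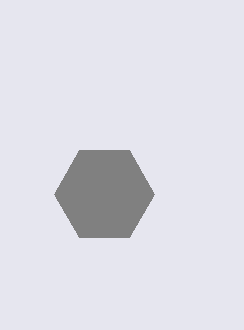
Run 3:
cx = 104, cy = 194, r = 50, fill = 'gray'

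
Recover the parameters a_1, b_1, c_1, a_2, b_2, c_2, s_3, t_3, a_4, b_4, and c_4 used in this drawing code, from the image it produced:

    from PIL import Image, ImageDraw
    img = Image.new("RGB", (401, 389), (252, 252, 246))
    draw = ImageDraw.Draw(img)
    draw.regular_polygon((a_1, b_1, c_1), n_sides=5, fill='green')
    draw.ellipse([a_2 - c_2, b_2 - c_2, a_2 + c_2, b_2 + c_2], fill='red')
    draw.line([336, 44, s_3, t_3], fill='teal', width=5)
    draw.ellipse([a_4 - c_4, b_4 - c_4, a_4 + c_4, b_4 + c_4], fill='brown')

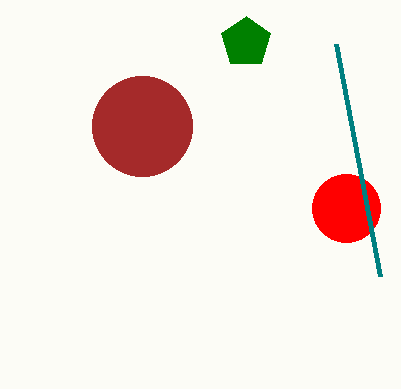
a_1 = 246
b_1 = 42
c_1 = 26
a_2 = 346
b_2 = 208
c_2 = 34
s_3 = 380
t_3 = 276
a_4 = 142
b_4 = 126
c_4 = 50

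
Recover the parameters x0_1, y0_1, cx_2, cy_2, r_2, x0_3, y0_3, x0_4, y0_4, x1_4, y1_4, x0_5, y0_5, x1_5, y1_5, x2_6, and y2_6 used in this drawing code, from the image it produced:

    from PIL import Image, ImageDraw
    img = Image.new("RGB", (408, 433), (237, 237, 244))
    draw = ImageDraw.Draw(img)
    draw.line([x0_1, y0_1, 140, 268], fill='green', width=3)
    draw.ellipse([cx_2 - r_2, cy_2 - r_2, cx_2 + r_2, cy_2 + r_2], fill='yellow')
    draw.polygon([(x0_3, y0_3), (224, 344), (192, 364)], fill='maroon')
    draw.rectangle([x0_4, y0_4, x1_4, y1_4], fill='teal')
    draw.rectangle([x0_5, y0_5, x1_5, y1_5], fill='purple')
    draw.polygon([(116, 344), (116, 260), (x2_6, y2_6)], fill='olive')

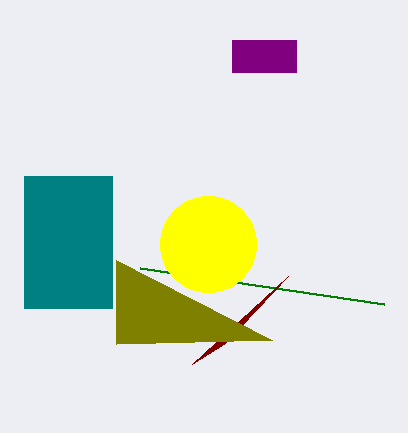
x0_1 = 384; y0_1 = 304; cx_2 = 208; cy_2 = 244; r_2 = 48; x0_3 = 288; y0_3 = 276; x0_4 = 24; y0_4 = 176; x1_4 = 112; y1_4 = 308; x0_5 = 232; y0_5 = 40; x1_5 = 296; y1_5 = 72; x2_6 = 272; y2_6 = 340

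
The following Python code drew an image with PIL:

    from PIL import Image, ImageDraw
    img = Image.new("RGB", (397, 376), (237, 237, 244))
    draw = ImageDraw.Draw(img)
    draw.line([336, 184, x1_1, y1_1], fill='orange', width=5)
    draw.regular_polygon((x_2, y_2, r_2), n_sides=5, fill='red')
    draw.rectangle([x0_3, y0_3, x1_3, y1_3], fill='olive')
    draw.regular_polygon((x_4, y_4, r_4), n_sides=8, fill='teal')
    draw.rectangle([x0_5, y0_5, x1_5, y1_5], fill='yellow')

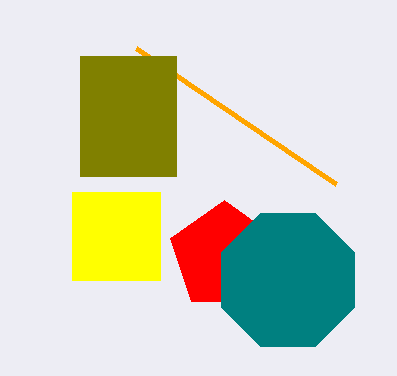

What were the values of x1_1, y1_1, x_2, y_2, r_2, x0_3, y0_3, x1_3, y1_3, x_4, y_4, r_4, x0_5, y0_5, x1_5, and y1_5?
x1_1 = 136; y1_1 = 48; x_2 = 224; y_2 = 256; r_2 = 56; x0_3 = 80; y0_3 = 56; x1_3 = 176; y1_3 = 176; x_4 = 288; y_4 = 280; r_4 = 72; x0_5 = 72; y0_5 = 192; x1_5 = 160; y1_5 = 280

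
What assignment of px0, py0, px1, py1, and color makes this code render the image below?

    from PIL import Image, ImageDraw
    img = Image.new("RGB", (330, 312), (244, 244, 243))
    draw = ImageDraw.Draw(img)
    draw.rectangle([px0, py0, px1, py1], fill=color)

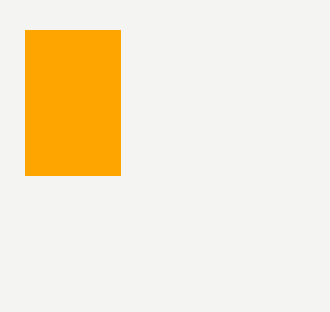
px0 = 25
py0 = 30
px1 = 120
py1 = 175
color = 'orange'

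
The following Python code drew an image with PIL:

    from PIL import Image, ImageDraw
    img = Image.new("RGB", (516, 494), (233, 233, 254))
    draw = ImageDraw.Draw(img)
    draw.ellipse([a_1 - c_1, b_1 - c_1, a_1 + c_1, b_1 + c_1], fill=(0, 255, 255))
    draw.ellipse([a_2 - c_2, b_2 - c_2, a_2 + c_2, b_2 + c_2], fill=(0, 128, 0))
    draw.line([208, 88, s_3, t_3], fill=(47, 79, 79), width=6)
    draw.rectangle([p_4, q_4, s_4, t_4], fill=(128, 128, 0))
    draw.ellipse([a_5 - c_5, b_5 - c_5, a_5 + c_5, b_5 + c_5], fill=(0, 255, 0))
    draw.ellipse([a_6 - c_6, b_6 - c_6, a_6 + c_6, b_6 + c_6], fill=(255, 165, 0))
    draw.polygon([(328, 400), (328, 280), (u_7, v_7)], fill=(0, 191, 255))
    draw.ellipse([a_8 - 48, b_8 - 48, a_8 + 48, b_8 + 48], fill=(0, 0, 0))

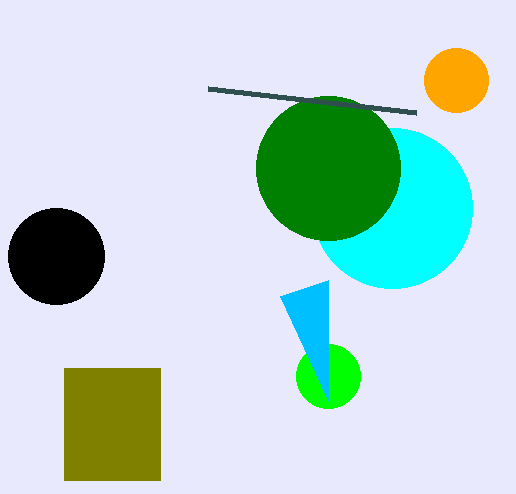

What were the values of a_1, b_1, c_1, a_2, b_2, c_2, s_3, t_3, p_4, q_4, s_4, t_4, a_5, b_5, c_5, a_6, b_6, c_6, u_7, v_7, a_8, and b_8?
a_1 = 392
b_1 = 208
c_1 = 80
a_2 = 328
b_2 = 168
c_2 = 72
s_3 = 416
t_3 = 112
p_4 = 64
q_4 = 368
s_4 = 160
t_4 = 480
a_5 = 328
b_5 = 376
c_5 = 32
a_6 = 456
b_6 = 80
c_6 = 32
u_7 = 280
v_7 = 296
a_8 = 56
b_8 = 256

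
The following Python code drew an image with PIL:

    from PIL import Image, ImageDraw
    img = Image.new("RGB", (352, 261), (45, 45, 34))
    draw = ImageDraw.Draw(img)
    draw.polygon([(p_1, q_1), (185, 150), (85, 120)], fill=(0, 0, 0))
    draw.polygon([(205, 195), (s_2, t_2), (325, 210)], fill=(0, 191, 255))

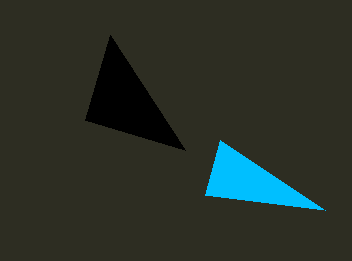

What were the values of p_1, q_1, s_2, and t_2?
p_1 = 110, q_1 = 35, s_2 = 220, t_2 = 140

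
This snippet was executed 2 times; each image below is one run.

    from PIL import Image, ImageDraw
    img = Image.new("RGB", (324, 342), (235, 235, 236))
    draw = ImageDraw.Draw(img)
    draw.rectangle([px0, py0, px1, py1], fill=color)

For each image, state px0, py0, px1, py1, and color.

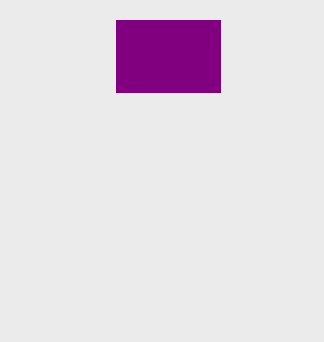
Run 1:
px0 = 116, py0 = 20, px1 = 220, py1 = 92, color = 'purple'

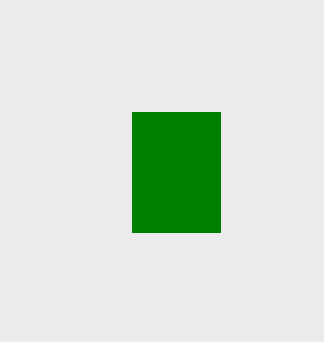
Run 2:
px0 = 132
py0 = 112
px1 = 220
py1 = 232
color = 'green'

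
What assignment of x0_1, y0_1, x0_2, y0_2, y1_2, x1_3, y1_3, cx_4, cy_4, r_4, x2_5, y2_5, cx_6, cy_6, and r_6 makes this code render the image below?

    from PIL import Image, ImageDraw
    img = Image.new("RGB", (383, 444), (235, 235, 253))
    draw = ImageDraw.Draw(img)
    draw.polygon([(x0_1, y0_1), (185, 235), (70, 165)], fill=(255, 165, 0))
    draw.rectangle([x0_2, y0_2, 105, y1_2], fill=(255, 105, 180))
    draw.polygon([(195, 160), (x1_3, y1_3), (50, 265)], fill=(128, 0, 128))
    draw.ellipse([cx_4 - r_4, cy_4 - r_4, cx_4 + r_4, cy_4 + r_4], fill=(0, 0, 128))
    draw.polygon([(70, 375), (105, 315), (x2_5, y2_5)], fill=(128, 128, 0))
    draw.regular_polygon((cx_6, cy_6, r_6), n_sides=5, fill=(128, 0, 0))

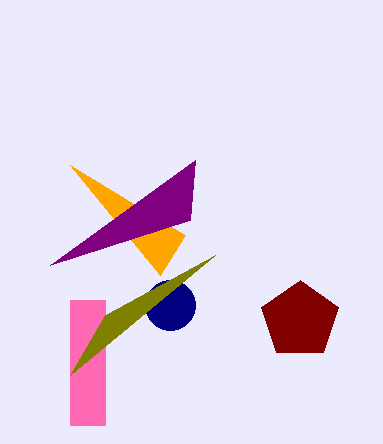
x0_1 = 160
y0_1 = 275
x0_2 = 70
y0_2 = 300
y1_2 = 425
x1_3 = 190
y1_3 = 220
cx_4 = 170
cy_4 = 305
r_4 = 25
x2_5 = 215
y2_5 = 255
cx_6 = 300
cy_6 = 320
r_6 = 40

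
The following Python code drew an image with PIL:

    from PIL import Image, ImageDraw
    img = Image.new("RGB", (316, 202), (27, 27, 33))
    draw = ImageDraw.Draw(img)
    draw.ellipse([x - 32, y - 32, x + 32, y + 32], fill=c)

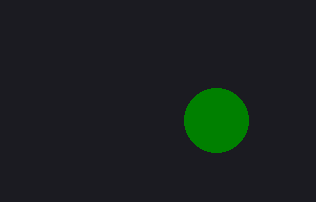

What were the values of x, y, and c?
x = 216, y = 120, c = 'green'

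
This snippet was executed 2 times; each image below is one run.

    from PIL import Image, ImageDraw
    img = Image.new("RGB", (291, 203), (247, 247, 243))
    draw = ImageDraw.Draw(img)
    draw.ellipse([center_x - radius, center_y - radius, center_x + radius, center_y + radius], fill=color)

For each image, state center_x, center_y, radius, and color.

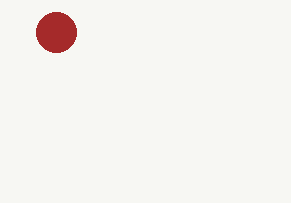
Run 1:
center_x = 56, center_y = 32, radius = 20, color = 'brown'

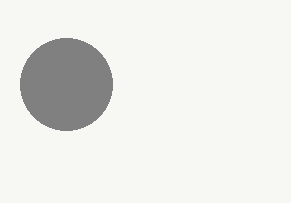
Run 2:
center_x = 66, center_y = 84, radius = 46, color = 'gray'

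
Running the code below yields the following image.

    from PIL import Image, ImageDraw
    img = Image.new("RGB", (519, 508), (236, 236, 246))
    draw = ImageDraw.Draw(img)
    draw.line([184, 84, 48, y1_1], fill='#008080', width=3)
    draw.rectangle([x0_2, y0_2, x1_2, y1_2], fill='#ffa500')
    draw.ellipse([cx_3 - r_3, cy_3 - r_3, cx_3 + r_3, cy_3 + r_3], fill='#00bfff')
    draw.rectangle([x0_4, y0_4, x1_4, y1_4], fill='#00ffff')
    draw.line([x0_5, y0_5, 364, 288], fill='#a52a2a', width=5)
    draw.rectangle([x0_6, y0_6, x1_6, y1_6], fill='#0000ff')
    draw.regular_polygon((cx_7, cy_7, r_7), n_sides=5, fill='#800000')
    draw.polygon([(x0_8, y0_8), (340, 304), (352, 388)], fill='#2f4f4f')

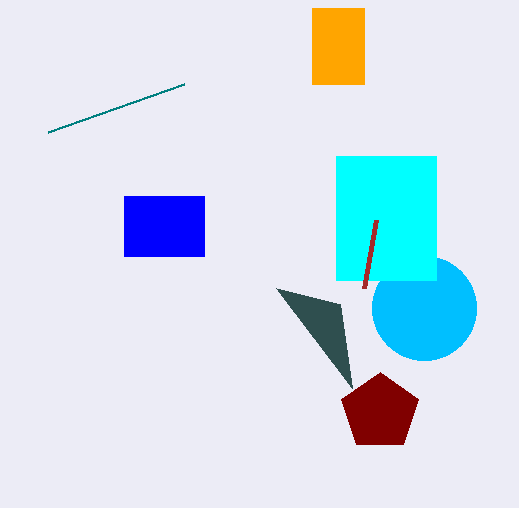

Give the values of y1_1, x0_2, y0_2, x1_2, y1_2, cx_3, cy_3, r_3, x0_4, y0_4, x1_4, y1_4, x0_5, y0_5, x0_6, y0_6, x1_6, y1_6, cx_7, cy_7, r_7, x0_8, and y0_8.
y1_1 = 132; x0_2 = 312; y0_2 = 8; x1_2 = 364; y1_2 = 84; cx_3 = 424; cy_3 = 308; r_3 = 52; x0_4 = 336; y0_4 = 156; x1_4 = 436; y1_4 = 280; x0_5 = 376; y0_5 = 220; x0_6 = 124; y0_6 = 196; x1_6 = 204; y1_6 = 256; cx_7 = 380; cy_7 = 412; r_7 = 40; x0_8 = 276; y0_8 = 288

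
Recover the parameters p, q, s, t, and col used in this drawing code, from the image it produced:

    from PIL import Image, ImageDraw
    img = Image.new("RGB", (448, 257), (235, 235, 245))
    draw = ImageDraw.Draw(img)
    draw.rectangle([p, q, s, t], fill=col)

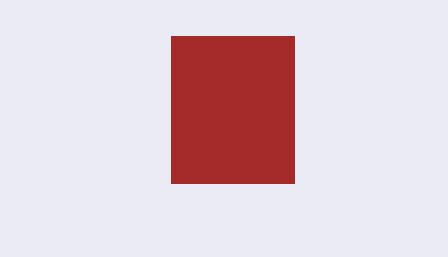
p = 171; q = 36; s = 294; t = 183; col = 'brown'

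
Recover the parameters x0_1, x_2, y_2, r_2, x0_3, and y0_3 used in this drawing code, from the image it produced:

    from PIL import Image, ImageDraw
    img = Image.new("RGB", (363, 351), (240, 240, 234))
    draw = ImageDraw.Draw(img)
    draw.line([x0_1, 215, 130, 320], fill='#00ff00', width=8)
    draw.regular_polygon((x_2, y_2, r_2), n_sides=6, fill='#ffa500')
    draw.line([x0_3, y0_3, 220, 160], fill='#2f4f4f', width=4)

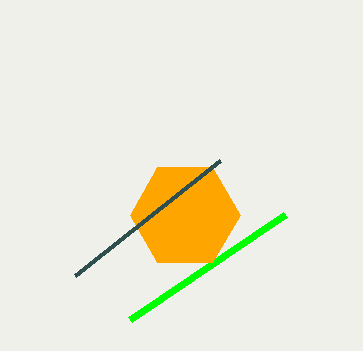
x0_1 = 285; x_2 = 185; y_2 = 215; r_2 = 55; x0_3 = 75; y0_3 = 275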